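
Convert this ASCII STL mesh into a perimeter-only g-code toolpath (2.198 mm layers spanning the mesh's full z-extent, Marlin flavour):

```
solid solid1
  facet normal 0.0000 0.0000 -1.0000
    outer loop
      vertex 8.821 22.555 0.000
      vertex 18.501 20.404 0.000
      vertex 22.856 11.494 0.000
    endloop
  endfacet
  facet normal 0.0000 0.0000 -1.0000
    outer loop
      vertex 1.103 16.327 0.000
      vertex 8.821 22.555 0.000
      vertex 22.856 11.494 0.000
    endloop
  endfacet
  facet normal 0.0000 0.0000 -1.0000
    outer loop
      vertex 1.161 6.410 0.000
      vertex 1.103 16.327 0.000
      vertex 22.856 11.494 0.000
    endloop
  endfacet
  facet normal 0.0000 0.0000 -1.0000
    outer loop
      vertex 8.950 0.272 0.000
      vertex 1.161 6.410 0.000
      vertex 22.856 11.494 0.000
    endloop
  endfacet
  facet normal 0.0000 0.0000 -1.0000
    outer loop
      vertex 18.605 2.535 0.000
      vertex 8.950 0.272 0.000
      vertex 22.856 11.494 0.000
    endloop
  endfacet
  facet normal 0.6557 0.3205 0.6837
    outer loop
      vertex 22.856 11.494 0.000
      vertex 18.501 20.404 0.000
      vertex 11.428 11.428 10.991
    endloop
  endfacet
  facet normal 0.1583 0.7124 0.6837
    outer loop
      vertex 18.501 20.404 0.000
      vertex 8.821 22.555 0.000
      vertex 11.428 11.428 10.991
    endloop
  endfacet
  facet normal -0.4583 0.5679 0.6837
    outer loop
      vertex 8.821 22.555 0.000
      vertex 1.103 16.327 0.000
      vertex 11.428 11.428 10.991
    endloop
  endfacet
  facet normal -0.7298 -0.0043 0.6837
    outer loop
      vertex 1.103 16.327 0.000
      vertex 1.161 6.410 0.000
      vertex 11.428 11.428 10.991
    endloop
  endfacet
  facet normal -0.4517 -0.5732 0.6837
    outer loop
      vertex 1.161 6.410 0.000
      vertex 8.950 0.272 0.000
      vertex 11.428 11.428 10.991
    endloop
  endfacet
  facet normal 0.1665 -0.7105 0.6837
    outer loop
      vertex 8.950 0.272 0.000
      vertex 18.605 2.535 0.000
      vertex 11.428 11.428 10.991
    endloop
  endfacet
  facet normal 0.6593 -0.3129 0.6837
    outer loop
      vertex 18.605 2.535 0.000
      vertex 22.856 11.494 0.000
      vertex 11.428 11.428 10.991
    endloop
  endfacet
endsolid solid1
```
; perimeter-only toolpath
G21 ; units = mm
G90 ; absolute positioning
G28 ; home
; layer 1
G0 Z2.198
G0 X20.570 Y11.481
G1 X17.086 Y18.609
G1 X9.342 Y20.330
G1 X3.168 Y15.347
G1 X3.214 Y7.414
G1 X9.446 Y2.503
G1 X17.170 Y4.314
G1 X20.570 Y11.481
; layer 2
G0 Z4.396
G0 X18.285 Y11.468
G1 X15.672 Y16.814
G1 X9.864 Y18.104
G1 X5.233 Y14.367
G1 X5.268 Y8.417
G1 X9.941 Y4.734
G1 X15.734 Y6.092
G1 X18.285 Y11.468
; layer 3
G0 Z6.595
G0 X15.999 Y11.454
G1 X14.257 Y15.018
G1 X10.385 Y15.879
G1 X7.298 Y13.388
G1 X7.321 Y9.421
G1 X10.437 Y6.966
G1 X14.299 Y7.871
G1 X15.999 Y11.454
; layer 4
G0 Z8.793
G0 X13.714 Y11.441
G1 X12.843 Y13.223
G1 X10.907 Y13.653
G1 X9.363 Y12.408
G1 X9.375 Y10.424
G1 X10.932 Y9.197
G1 X12.863 Y9.649
G1 X13.714 Y11.441
M2 ; end

The solid is a regular 7-sided pyramid, base circumscribed radius ≈ 11.4 mm, apex at z ≈ 11 mm. Slicing at Δz = 2.198 mm — 5 equal slices spanning the solid's height, so layer i sits at z = i·h/5 — gives 4 non-empty perimeters. Each is a 7-segment closed polygon; G0 lifts to the layer z and rapids to the start vertex, then G1 traces the edges. The cross-section shrinks linearly with z (the slice at the apex is degenerate and omitted).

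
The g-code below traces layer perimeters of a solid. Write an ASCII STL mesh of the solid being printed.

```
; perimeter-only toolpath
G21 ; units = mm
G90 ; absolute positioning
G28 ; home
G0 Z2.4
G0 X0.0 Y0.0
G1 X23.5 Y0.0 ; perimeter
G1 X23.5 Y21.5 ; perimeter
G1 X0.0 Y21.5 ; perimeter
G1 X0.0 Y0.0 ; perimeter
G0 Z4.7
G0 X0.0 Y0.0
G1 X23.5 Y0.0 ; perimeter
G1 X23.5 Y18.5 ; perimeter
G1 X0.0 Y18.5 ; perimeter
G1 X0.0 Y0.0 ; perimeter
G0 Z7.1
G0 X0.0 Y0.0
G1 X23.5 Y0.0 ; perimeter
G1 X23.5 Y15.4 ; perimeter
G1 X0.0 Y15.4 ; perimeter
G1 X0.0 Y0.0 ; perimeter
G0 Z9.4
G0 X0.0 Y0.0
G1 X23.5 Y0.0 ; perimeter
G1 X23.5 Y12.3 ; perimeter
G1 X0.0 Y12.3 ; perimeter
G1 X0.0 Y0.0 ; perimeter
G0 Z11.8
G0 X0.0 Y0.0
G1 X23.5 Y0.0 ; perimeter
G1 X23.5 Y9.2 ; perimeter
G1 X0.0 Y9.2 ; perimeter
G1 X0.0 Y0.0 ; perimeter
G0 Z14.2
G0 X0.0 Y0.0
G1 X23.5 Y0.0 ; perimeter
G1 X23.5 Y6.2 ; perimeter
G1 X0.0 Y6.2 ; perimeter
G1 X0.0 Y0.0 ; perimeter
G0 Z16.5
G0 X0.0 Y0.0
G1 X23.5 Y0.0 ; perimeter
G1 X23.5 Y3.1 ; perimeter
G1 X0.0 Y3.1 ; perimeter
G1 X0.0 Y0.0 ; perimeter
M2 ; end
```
solid part
  facet normal 0.0000 0.0000 -1.0000
    outer loop
      vertex 23.5 24.6 0.0
      vertex 23.5 0.0 0.0
      vertex 0.0 0.0 0.0
    endloop
  endfacet
  facet normal 0.0000 0.0000 -1.0000
    outer loop
      vertex 0.0 24.6 0.0
      vertex 23.5 24.6 0.0
      vertex 0.0 0.0 0.0
    endloop
  endfacet
  facet normal 0.0000 -1.0000 0.0000
    outer loop
      vertex 0.0 0.0 0.0
      vertex 23.5 0.0 0.0
      vertex 23.5 0.0 18.9
    endloop
  endfacet
  facet normal 0.0000 -1.0000 0.0000
    outer loop
      vertex 0.0 0.0 0.0
      vertex 23.5 0.0 18.9
      vertex 0.0 0.0 18.9
    endloop
  endfacet
  facet normal 0.0000 0.6092 0.7930
    outer loop
      vertex 0.0 0.0 18.9
      vertex 23.5 0.0 18.9
      vertex 23.5 24.6 0.0
    endloop
  endfacet
  facet normal 0.0000 0.6092 0.7930
    outer loop
      vertex 0.0 0.0 18.9
      vertex 23.5 24.6 0.0
      vertex 0.0 24.6 0.0
    endloop
  endfacet
  facet normal -1.0000 0.0000 0.0000
    outer loop
      vertex 0.0 0.0 18.9
      vertex 0.0 24.6 0.0
      vertex 0.0 0.0 0.0
    endloop
  endfacet
  facet normal 1.0000 0.0000 0.0000
    outer loop
      vertex 23.5 0.0 0.0
      vertex 23.5 24.6 0.0
      vertex 23.5 0.0 18.9
    endloop
  endfacet
endsolid part

The G0 Z moves step by Δz≈2.4 mm. The G1 loops shrink linearly with z, so the solid tapers from its base footprint up to z≈18.9. Closing with a flat bottom cap and the tapered top and triangulating gives 8 facets — a wedge (ramp): 23.5 × 24.6 mm base, rising to 18.9 mm along the y=0 edge and sloping linearly to z=0 at y=24.6.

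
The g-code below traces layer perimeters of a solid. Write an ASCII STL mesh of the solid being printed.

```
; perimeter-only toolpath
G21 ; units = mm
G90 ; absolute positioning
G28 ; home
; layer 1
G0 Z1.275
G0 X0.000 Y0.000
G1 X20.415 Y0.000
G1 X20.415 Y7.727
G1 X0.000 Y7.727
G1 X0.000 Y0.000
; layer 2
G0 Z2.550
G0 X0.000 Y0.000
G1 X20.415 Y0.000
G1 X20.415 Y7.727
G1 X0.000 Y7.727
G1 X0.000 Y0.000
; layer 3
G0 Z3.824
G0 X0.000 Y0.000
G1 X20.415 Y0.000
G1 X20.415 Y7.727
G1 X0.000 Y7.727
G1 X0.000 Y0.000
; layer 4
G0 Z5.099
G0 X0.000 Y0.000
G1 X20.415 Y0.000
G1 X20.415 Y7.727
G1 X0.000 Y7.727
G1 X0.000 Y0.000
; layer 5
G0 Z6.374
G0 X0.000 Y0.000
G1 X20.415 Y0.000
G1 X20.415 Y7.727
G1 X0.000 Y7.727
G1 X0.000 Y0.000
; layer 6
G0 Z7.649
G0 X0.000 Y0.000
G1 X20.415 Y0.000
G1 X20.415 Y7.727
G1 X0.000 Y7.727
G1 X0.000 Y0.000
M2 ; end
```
solid part
  facet normal 0.0000 0.0000 -1.0000
    outer loop
      vertex 20.415 7.727 0.000
      vertex 20.415 0.000 0.000
      vertex 0.000 0.000 0.000
    endloop
  endfacet
  facet normal 0.0000 0.0000 -1.0000
    outer loop
      vertex 0.000 7.727 0.000
      vertex 20.415 7.727 0.000
      vertex 0.000 0.000 0.000
    endloop
  endfacet
  facet normal 0.0000 0.0000 1.0000
    outer loop
      vertex 0.000 0.000 7.649
      vertex 20.415 0.000 7.649
      vertex 20.415 7.727 7.649
    endloop
  endfacet
  facet normal 0.0000 0.0000 1.0000
    outer loop
      vertex 0.000 0.000 7.649
      vertex 20.415 7.727 7.649
      vertex 0.000 7.727 7.649
    endloop
  endfacet
  facet normal 0.0000 -1.0000 0.0000
    outer loop
      vertex 0.000 0.000 0.000
      vertex 20.415 0.000 0.000
      vertex 20.415 0.000 7.649
    endloop
  endfacet
  facet normal 0.0000 -1.0000 0.0000
    outer loop
      vertex 0.000 0.000 0.000
      vertex 20.415 0.000 7.649
      vertex 0.000 0.000 7.649
    endloop
  endfacet
  facet normal 0.0000 1.0000 0.0000
    outer loop
      vertex 20.415 7.727 7.649
      vertex 20.415 7.727 0.000
      vertex 0.000 7.727 0.000
    endloop
  endfacet
  facet normal 0.0000 1.0000 0.0000
    outer loop
      vertex 0.000 7.727 7.649
      vertex 20.415 7.727 7.649
      vertex 0.000 7.727 0.000
    endloop
  endfacet
  facet normal -1.0000 0.0000 0.0000
    outer loop
      vertex 0.000 7.727 7.649
      vertex 0.000 7.727 0.000
      vertex 0.000 0.000 0.000
    endloop
  endfacet
  facet normal -1.0000 0.0000 0.0000
    outer loop
      vertex 0.000 0.000 7.649
      vertex 0.000 7.727 7.649
      vertex 0.000 0.000 0.000
    endloop
  endfacet
  facet normal 1.0000 0.0000 0.0000
    outer loop
      vertex 20.415 0.000 0.000
      vertex 20.415 7.727 0.000
      vertex 20.415 7.727 7.649
    endloop
  endfacet
  facet normal 1.0000 0.0000 0.0000
    outer loop
      vertex 20.415 0.000 0.000
      vertex 20.415 7.727 7.649
      vertex 20.415 0.000 7.649
    endloop
  endfacet
endsolid part

The G0 Z moves step by Δz≈1.275 mm. Every layer's G1 loop is the same polygon, so the solid is a straight extrusion of it from z=0 to z≈7.65. Closing with flat bottom and top caps and triangulating gives 12 facets — a rectangular box, roughly 20.4 × 7.73 mm footprint and 7.65 mm tall.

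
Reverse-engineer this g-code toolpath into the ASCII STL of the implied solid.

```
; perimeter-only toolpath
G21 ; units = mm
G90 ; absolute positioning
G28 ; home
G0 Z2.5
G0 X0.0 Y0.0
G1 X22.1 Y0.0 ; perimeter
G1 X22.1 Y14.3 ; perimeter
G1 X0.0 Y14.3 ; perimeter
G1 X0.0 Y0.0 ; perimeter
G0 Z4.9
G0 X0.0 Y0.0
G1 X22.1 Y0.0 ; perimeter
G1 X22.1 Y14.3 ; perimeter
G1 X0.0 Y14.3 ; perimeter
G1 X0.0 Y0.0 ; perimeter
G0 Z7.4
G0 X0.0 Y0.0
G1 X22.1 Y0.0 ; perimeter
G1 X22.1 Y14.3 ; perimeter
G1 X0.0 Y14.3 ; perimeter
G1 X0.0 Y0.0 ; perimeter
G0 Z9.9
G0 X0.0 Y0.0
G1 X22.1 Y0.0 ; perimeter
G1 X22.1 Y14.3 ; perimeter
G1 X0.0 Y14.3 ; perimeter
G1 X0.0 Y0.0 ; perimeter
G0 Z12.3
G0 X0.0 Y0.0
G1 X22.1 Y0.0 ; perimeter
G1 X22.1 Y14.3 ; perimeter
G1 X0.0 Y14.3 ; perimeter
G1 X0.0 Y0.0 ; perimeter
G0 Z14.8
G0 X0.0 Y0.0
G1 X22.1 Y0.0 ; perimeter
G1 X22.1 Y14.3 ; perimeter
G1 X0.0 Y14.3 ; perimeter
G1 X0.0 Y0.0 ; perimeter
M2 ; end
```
solid part
  facet normal 0.0000 0.0000 -1.0000
    outer loop
      vertex 22.1 14.3 0.0
      vertex 22.1 0.0 0.0
      vertex 0.0 0.0 0.0
    endloop
  endfacet
  facet normal 0.0000 0.0000 -1.0000
    outer loop
      vertex 0.0 14.3 0.0
      vertex 22.1 14.3 0.0
      vertex 0.0 0.0 0.0
    endloop
  endfacet
  facet normal 0.0000 0.0000 1.0000
    outer loop
      vertex 0.0 0.0 14.8
      vertex 22.1 0.0 14.8
      vertex 22.1 14.3 14.8
    endloop
  endfacet
  facet normal 0.0000 0.0000 1.0000
    outer loop
      vertex 0.0 0.0 14.8
      vertex 22.1 14.3 14.8
      vertex 0.0 14.3 14.8
    endloop
  endfacet
  facet normal 0.0000 -1.0000 0.0000
    outer loop
      vertex 0.0 0.0 0.0
      vertex 22.1 0.0 0.0
      vertex 22.1 0.0 14.8
    endloop
  endfacet
  facet normal 0.0000 -1.0000 0.0000
    outer loop
      vertex 0.0 0.0 0.0
      vertex 22.1 0.0 14.8
      vertex 0.0 0.0 14.8
    endloop
  endfacet
  facet normal 0.0000 1.0000 0.0000
    outer loop
      vertex 22.1 14.3 14.8
      vertex 22.1 14.3 0.0
      vertex 0.0 14.3 0.0
    endloop
  endfacet
  facet normal 0.0000 1.0000 0.0000
    outer loop
      vertex 0.0 14.3 14.8
      vertex 22.1 14.3 14.8
      vertex 0.0 14.3 0.0
    endloop
  endfacet
  facet normal -1.0000 0.0000 0.0000
    outer loop
      vertex 0.0 14.3 14.8
      vertex 0.0 14.3 0.0
      vertex 0.0 0.0 0.0
    endloop
  endfacet
  facet normal -1.0000 0.0000 0.0000
    outer loop
      vertex 0.0 0.0 14.8
      vertex 0.0 14.3 14.8
      vertex 0.0 0.0 0.0
    endloop
  endfacet
  facet normal 1.0000 0.0000 0.0000
    outer loop
      vertex 22.1 0.0 0.0
      vertex 22.1 14.3 0.0
      vertex 22.1 14.3 14.8
    endloop
  endfacet
  facet normal 1.0000 0.0000 0.0000
    outer loop
      vertex 22.1 0.0 0.0
      vertex 22.1 14.3 14.8
      vertex 22.1 0.0 14.8
    endloop
  endfacet
endsolid part

The G0 Z moves step by Δz≈2.5 mm. Every layer's G1 loop is the same polygon, so the solid is a straight extrusion of it from z=0 to z≈14.8. Closing with flat bottom and top caps and triangulating gives 12 facets — a rectangular box, roughly 22.1 × 14.3 mm footprint and 14.8 mm tall.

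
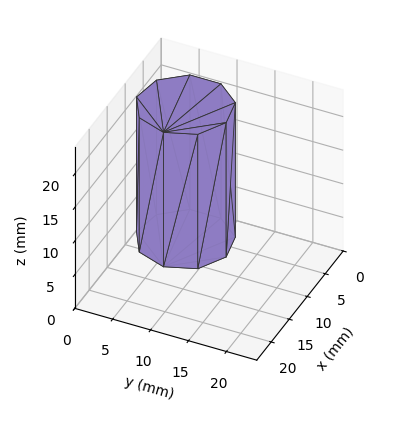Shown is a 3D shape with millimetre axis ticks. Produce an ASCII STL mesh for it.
Reading the render: the shape is a regular 9-sided prism (a cylinder approximated with 9 flat sides), circumscribed radius ≈ 6 mm, height ≈ 20 mm (dimensions read to the nearest mm from the axis ticks). For the STL, each face is triangulated and given an outward normal.

solid part
  facet normal 0.0000 0.0000 -1.0000
    outer loop
      vertex 7.04 11.91 0.00
      vertex 10.60 9.86 0.00
      vertex 12.00 6.00 0.00
    endloop
  endfacet
  facet normal 0.0000 0.0000 -1.0000
    outer loop
      vertex 3.00 11.20 0.00
      vertex 7.04 11.91 0.00
      vertex 12.00 6.00 0.00
    endloop
  endfacet
  facet normal 0.0000 0.0000 -1.0000
    outer loop
      vertex 0.36 8.05 0.00
      vertex 3.00 11.20 0.00
      vertex 12.00 6.00 0.00
    endloop
  endfacet
  facet normal 0.0000 0.0000 -1.0000
    outer loop
      vertex 0.36 3.95 0.00
      vertex 0.36 8.05 0.00
      vertex 12.00 6.00 0.00
    endloop
  endfacet
  facet normal 0.0000 0.0000 -1.0000
    outer loop
      vertex 3.00 0.80 0.00
      vertex 0.36 3.95 0.00
      vertex 12.00 6.00 0.00
    endloop
  endfacet
  facet normal 0.0000 0.0000 -1.0000
    outer loop
      vertex 7.04 0.09 0.00
      vertex 3.00 0.80 0.00
      vertex 12.00 6.00 0.00
    endloop
  endfacet
  facet normal 0.0000 0.0000 -1.0000
    outer loop
      vertex 10.60 2.14 0.00
      vertex 7.04 0.09 0.00
      vertex 12.00 6.00 0.00
    endloop
  endfacet
  facet normal 0.0000 0.0000 1.0000
    outer loop
      vertex 12.00 6.00 20.00
      vertex 10.60 9.86 20.00
      vertex 7.04 11.91 20.00
    endloop
  endfacet
  facet normal 0.0000 0.0000 1.0000
    outer loop
      vertex 12.00 6.00 20.00
      vertex 7.04 11.91 20.00
      vertex 3.00 11.20 20.00
    endloop
  endfacet
  facet normal 0.0000 0.0000 1.0000
    outer loop
      vertex 12.00 6.00 20.00
      vertex 3.00 11.20 20.00
      vertex 0.36 8.05 20.00
    endloop
  endfacet
  facet normal 0.0000 0.0000 1.0000
    outer loop
      vertex 12.00 6.00 20.00
      vertex 0.36 8.05 20.00
      vertex 0.36 3.95 20.00
    endloop
  endfacet
  facet normal 0.0000 0.0000 1.0000
    outer loop
      vertex 12.00 6.00 20.00
      vertex 0.36 3.95 20.00
      vertex 3.00 0.80 20.00
    endloop
  endfacet
  facet normal 0.0000 0.0000 1.0000
    outer loop
      vertex 12.00 6.00 20.00
      vertex 3.00 0.80 20.00
      vertex 7.04 0.09 20.00
    endloop
  endfacet
  facet normal 0.0000 0.0000 1.0000
    outer loop
      vertex 12.00 6.00 20.00
      vertex 7.04 0.09 20.00
      vertex 10.60 2.14 20.00
    endloop
  endfacet
  facet normal 0.9401 0.3410 0.0000
    outer loop
      vertex 12.00 6.00 0.00
      vertex 10.60 9.86 0.00
      vertex 10.60 9.86 20.00
    endloop
  endfacet
  facet normal 0.9401 0.3410 0.0000
    outer loop
      vertex 12.00 6.00 0.00
      vertex 10.60 9.86 20.00
      vertex 12.00 6.00 20.00
    endloop
  endfacet
  facet normal 0.4990 0.8666 0.0000
    outer loop
      vertex 10.60 9.86 0.00
      vertex 7.04 11.91 0.00
      vertex 7.04 11.91 20.00
    endloop
  endfacet
  facet normal 0.4990 0.8666 0.0000
    outer loop
      vertex 10.60 9.86 0.00
      vertex 7.04 11.91 20.00
      vertex 10.60 9.86 20.00
    endloop
  endfacet
  facet normal -0.1731 0.9849 0.0000
    outer loop
      vertex 7.04 11.91 0.00
      vertex 3.00 11.20 0.00
      vertex 3.00 11.20 20.00
    endloop
  endfacet
  facet normal -0.1731 0.9849 0.0000
    outer loop
      vertex 7.04 11.91 0.00
      vertex 3.00 11.20 20.00
      vertex 7.04 11.91 20.00
    endloop
  endfacet
  facet normal -0.7664 0.6423 0.0000
    outer loop
      vertex 3.00 11.20 0.00
      vertex 0.36 8.05 0.00
      vertex 0.36 8.05 20.00
    endloop
  endfacet
  facet normal -0.7664 0.6423 0.0000
    outer loop
      vertex 3.00 11.20 0.00
      vertex 0.36 8.05 20.00
      vertex 3.00 11.20 20.00
    endloop
  endfacet
  facet normal -1.0000 0.0000 0.0000
    outer loop
      vertex 0.36 8.05 0.00
      vertex 0.36 3.95 0.00
      vertex 0.36 3.95 20.00
    endloop
  endfacet
  facet normal -1.0000 0.0000 0.0000
    outer loop
      vertex 0.36 8.05 0.00
      vertex 0.36 3.95 20.00
      vertex 0.36 8.05 20.00
    endloop
  endfacet
  facet normal -0.7664 -0.6423 0.0000
    outer loop
      vertex 0.36 3.95 0.00
      vertex 3.00 0.80 0.00
      vertex 3.00 0.80 20.00
    endloop
  endfacet
  facet normal -0.7664 -0.6423 0.0000
    outer loop
      vertex 0.36 3.95 0.00
      vertex 3.00 0.80 20.00
      vertex 0.36 3.95 20.00
    endloop
  endfacet
  facet normal -0.1731 -0.9849 0.0000
    outer loop
      vertex 3.00 0.80 0.00
      vertex 7.04 0.09 0.00
      vertex 7.04 0.09 20.00
    endloop
  endfacet
  facet normal -0.1731 -0.9849 0.0000
    outer loop
      vertex 3.00 0.80 0.00
      vertex 7.04 0.09 20.00
      vertex 3.00 0.80 20.00
    endloop
  endfacet
  facet normal 0.4990 -0.8666 0.0000
    outer loop
      vertex 7.04 0.09 0.00
      vertex 10.60 2.14 0.00
      vertex 10.60 2.14 20.00
    endloop
  endfacet
  facet normal 0.4990 -0.8666 0.0000
    outer loop
      vertex 7.04 0.09 0.00
      vertex 10.60 2.14 20.00
      vertex 7.04 0.09 20.00
    endloop
  endfacet
  facet normal 0.9401 -0.3410 0.0000
    outer loop
      vertex 10.60 2.14 0.00
      vertex 12.00 6.00 0.00
      vertex 12.00 6.00 20.00
    endloop
  endfacet
  facet normal 0.9401 -0.3410 0.0000
    outer loop
      vertex 10.60 2.14 0.00
      vertex 12.00 6.00 20.00
      vertex 10.60 2.14 20.00
    endloop
  endfacet
endsolid part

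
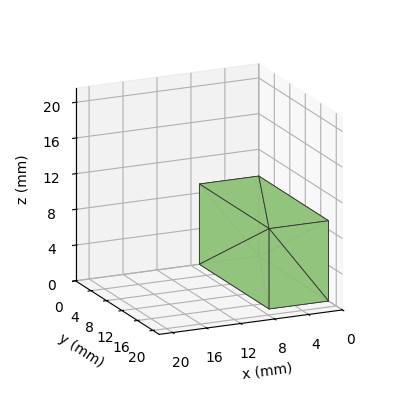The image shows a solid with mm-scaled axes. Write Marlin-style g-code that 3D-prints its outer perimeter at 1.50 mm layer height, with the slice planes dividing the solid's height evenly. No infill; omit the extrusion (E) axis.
Reading the render: the shape is a rectangular box, roughly 7 × 18 mm footprint and 9 mm tall (dimensions read to the nearest mm from the axis ticks). For the g-code, the solid's height is divided into equal slices at the stated Δz and each level perimeter traced with G1 moves after a G0 lift.

; perimeter-only toolpath
G21 ; units = mm
G90 ; absolute positioning
G28 ; home
; layer 1
G0 Z1.50
G0 X0.00 Y0.00
G1 X7.00 Y0.00
G1 X7.00 Y18.00
G1 X0.00 Y18.00
G1 X0.00 Y0.00
; layer 2
G0 Z3.00
G0 X0.00 Y0.00
G1 X7.00 Y0.00
G1 X7.00 Y18.00
G1 X0.00 Y18.00
G1 X0.00 Y0.00
; layer 3
G0 Z4.50
G0 X0.00 Y0.00
G1 X7.00 Y0.00
G1 X7.00 Y18.00
G1 X0.00 Y18.00
G1 X0.00 Y0.00
; layer 4
G0 Z6.00
G0 X0.00 Y0.00
G1 X7.00 Y0.00
G1 X7.00 Y18.00
G1 X0.00 Y18.00
G1 X0.00 Y0.00
; layer 5
G0 Z7.50
G0 X0.00 Y0.00
G1 X7.00 Y0.00
G1 X7.00 Y18.00
G1 X0.00 Y18.00
G1 X0.00 Y0.00
; layer 6
G0 Z9.00
G0 X0.00 Y0.00
G1 X7.00 Y0.00
G1 X7.00 Y18.00
G1 X0.00 Y18.00
G1 X0.00 Y0.00
M2 ; end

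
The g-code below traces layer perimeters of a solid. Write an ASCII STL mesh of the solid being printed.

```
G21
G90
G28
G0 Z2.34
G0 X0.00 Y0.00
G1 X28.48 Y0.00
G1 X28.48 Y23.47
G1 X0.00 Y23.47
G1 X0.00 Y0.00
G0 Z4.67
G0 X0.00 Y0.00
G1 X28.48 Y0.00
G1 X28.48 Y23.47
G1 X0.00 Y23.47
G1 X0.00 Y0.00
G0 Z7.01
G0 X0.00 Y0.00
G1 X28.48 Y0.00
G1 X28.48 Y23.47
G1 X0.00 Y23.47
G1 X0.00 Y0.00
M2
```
solid part
  facet normal 0.0000 0.0000 -1.0000
    outer loop
      vertex 28.48 23.47 0.00
      vertex 28.48 0.00 0.00
      vertex 0.00 0.00 0.00
    endloop
  endfacet
  facet normal 0.0000 0.0000 -1.0000
    outer loop
      vertex 0.00 23.47 0.00
      vertex 28.48 23.47 0.00
      vertex 0.00 0.00 0.00
    endloop
  endfacet
  facet normal 0.0000 0.0000 1.0000
    outer loop
      vertex 0.00 0.00 7.01
      vertex 28.48 0.00 7.01
      vertex 28.48 23.47 7.01
    endloop
  endfacet
  facet normal 0.0000 0.0000 1.0000
    outer loop
      vertex 0.00 0.00 7.01
      vertex 28.48 23.47 7.01
      vertex 0.00 23.47 7.01
    endloop
  endfacet
  facet normal 0.0000 -1.0000 0.0000
    outer loop
      vertex 0.00 0.00 0.00
      vertex 28.48 0.00 0.00
      vertex 28.48 0.00 7.01
    endloop
  endfacet
  facet normal 0.0000 -1.0000 0.0000
    outer loop
      vertex 0.00 0.00 0.00
      vertex 28.48 0.00 7.01
      vertex 0.00 0.00 7.01
    endloop
  endfacet
  facet normal 0.0000 1.0000 0.0000
    outer loop
      vertex 28.48 23.47 7.01
      vertex 28.48 23.47 0.00
      vertex 0.00 23.47 0.00
    endloop
  endfacet
  facet normal 0.0000 1.0000 0.0000
    outer loop
      vertex 0.00 23.47 7.01
      vertex 28.48 23.47 7.01
      vertex 0.00 23.47 0.00
    endloop
  endfacet
  facet normal -1.0000 0.0000 0.0000
    outer loop
      vertex 0.00 23.47 7.01
      vertex 0.00 23.47 0.00
      vertex 0.00 0.00 0.00
    endloop
  endfacet
  facet normal -1.0000 0.0000 0.0000
    outer loop
      vertex 0.00 0.00 7.01
      vertex 0.00 23.47 7.01
      vertex 0.00 0.00 0.00
    endloop
  endfacet
  facet normal 1.0000 0.0000 0.0000
    outer loop
      vertex 28.48 0.00 0.00
      vertex 28.48 23.47 0.00
      vertex 28.48 23.47 7.01
    endloop
  endfacet
  facet normal 1.0000 0.0000 0.0000
    outer loop
      vertex 28.48 0.00 0.00
      vertex 28.48 23.47 7.01
      vertex 28.48 0.00 7.01
    endloop
  endfacet
endsolid part

The G0 Z moves step by Δz≈2.34 mm. Every layer's G1 loop is the same polygon, so the solid is a straight extrusion of it from z=0 to z≈7.01. Closing with flat bottom and top caps and triangulating gives 12 facets — a rectangular box, roughly 28.5 × 23.5 mm footprint and 7.01 mm tall.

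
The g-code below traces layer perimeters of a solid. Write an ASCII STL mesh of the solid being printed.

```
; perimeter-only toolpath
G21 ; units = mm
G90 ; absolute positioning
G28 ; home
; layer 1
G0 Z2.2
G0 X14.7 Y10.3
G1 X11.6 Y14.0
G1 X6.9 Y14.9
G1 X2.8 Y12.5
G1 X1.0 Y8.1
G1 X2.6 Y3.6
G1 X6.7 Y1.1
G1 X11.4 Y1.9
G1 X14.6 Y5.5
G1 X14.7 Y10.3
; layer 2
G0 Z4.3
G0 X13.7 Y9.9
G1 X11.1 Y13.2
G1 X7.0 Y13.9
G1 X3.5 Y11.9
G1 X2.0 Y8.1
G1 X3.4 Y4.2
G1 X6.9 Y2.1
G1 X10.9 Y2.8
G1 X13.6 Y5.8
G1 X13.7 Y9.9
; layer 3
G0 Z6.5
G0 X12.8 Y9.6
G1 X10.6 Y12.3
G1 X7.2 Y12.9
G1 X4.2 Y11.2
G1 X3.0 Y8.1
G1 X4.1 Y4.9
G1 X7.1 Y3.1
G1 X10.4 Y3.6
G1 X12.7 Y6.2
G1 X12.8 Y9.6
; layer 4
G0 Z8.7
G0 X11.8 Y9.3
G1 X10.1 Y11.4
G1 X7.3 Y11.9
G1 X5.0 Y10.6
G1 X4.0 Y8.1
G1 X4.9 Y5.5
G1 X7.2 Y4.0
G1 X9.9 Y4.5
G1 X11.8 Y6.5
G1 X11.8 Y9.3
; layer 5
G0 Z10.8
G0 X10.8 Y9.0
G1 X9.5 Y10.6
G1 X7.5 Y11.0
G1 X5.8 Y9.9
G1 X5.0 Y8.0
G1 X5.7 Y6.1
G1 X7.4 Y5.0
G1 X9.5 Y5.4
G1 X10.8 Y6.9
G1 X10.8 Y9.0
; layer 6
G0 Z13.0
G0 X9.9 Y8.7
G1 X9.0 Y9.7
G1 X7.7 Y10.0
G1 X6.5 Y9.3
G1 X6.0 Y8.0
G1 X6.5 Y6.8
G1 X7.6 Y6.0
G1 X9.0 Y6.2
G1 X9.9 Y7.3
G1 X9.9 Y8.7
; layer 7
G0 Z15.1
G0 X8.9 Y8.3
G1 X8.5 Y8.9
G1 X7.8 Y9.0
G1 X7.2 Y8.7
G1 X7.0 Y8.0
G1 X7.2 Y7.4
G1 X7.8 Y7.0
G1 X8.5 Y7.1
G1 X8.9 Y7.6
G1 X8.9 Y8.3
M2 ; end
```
solid part
  facet normal 0.0000 0.0000 -1.0000
    outer loop
      vertex 6.7 15.9 0.0
      vertex 12.1 14.9 0.0
      vertex 15.6 10.6 0.0
    endloop
  endfacet
  facet normal 0.0000 0.0000 -1.0000
    outer loop
      vertex 2.0 13.2 0.0
      vertex 6.7 15.9 0.0
      vertex 15.6 10.6 0.0
    endloop
  endfacet
  facet normal 0.0000 0.0000 -1.0000
    outer loop
      vertex 0.0 8.1 0.0
      vertex 2.0 13.2 0.0
      vertex 15.6 10.6 0.0
    endloop
  endfacet
  facet normal 0.0000 0.0000 -1.0000
    outer loop
      vertex 1.8 3.0 0.0
      vertex 0.0 8.1 0.0
      vertex 15.6 10.6 0.0
    endloop
  endfacet
  facet normal 0.0000 0.0000 -1.0000
    outer loop
      vertex 6.5 0.1 0.0
      vertex 1.8 3.0 0.0
      vertex 15.6 10.6 0.0
    endloop
  endfacet
  facet normal 0.0000 0.0000 -1.0000
    outer loop
      vertex 11.9 1.0 0.0
      vertex 6.5 0.1 0.0
      vertex 15.6 10.6 0.0
    endloop
  endfacet
  facet normal 0.0000 0.0000 -1.0000
    outer loop
      vertex 15.5 5.1 0.0
      vertex 11.9 1.0 0.0
      vertex 15.6 10.6 0.0
    endloop
  endfacet
  facet normal 0.7110 0.5788 0.3993
    outer loop
      vertex 15.6 10.6 0.0
      vertex 12.1 14.9 0.0
      vertex 8.0 8.0 17.3
    endloop
  endfacet
  facet normal 0.1670 0.9016 0.3991
    outer loop
      vertex 12.1 14.9 0.0
      vertex 6.7 15.9 0.0
      vertex 8.0 8.0 17.3
    endloop
  endfacet
  facet normal -0.4570 0.7956 0.3977
    outer loop
      vertex 6.7 15.9 0.0
      vertex 2.0 13.2 0.0
      vertex 8.0 8.0 17.3
    endloop
  endfacet
  facet normal -0.8544 0.3351 0.3971
    outer loop
      vertex 2.0 13.2 0.0
      vertex 0.0 8.1 0.0
      vertex 8.0 8.0 17.3
    endloop
  endfacet
  facet normal -0.8650 -0.3053 0.3982
    outer loop
      vertex 0.0 8.1 0.0
      vertex 1.8 3.0 0.0
      vertex 8.0 8.0 17.3
    endloop
  endfacet
  facet normal -0.4817 -0.7806 0.3982
    outer loop
      vertex 1.8 3.0 0.0
      vertex 6.5 0.1 0.0
      vertex 8.0 8.0 17.3
    endloop
  endfacet
  facet normal 0.1507 -0.9041 0.3998
    outer loop
      vertex 6.5 0.1 0.0
      vertex 11.9 1.0 0.0
      vertex 8.0 8.0 17.3
    endloop
  endfacet
  facet normal 0.6887 -0.6047 0.4000
    outer loop
      vertex 11.9 1.0 0.0
      vertex 15.5 5.1 0.0
      vertex 8.0 8.0 17.3
    endloop
  endfacet
  facet normal 0.9163 -0.0167 0.4001
    outer loop
      vertex 15.5 5.1 0.0
      vertex 15.6 10.6 0.0
      vertex 8.0 8.0 17.3
    endloop
  endfacet
endsolid part

The G0 Z moves step by Δz≈2.2 mm. The G1 loops shrink linearly with z, so the solid tapers from its base footprint up to z≈17.3. Closing with a flat bottom cap and the tapered top and triangulating gives 16 facets — a regular 9-sided pyramid, base circumscribed radius ≈ 8 mm, apex at z ≈ 17.3 mm.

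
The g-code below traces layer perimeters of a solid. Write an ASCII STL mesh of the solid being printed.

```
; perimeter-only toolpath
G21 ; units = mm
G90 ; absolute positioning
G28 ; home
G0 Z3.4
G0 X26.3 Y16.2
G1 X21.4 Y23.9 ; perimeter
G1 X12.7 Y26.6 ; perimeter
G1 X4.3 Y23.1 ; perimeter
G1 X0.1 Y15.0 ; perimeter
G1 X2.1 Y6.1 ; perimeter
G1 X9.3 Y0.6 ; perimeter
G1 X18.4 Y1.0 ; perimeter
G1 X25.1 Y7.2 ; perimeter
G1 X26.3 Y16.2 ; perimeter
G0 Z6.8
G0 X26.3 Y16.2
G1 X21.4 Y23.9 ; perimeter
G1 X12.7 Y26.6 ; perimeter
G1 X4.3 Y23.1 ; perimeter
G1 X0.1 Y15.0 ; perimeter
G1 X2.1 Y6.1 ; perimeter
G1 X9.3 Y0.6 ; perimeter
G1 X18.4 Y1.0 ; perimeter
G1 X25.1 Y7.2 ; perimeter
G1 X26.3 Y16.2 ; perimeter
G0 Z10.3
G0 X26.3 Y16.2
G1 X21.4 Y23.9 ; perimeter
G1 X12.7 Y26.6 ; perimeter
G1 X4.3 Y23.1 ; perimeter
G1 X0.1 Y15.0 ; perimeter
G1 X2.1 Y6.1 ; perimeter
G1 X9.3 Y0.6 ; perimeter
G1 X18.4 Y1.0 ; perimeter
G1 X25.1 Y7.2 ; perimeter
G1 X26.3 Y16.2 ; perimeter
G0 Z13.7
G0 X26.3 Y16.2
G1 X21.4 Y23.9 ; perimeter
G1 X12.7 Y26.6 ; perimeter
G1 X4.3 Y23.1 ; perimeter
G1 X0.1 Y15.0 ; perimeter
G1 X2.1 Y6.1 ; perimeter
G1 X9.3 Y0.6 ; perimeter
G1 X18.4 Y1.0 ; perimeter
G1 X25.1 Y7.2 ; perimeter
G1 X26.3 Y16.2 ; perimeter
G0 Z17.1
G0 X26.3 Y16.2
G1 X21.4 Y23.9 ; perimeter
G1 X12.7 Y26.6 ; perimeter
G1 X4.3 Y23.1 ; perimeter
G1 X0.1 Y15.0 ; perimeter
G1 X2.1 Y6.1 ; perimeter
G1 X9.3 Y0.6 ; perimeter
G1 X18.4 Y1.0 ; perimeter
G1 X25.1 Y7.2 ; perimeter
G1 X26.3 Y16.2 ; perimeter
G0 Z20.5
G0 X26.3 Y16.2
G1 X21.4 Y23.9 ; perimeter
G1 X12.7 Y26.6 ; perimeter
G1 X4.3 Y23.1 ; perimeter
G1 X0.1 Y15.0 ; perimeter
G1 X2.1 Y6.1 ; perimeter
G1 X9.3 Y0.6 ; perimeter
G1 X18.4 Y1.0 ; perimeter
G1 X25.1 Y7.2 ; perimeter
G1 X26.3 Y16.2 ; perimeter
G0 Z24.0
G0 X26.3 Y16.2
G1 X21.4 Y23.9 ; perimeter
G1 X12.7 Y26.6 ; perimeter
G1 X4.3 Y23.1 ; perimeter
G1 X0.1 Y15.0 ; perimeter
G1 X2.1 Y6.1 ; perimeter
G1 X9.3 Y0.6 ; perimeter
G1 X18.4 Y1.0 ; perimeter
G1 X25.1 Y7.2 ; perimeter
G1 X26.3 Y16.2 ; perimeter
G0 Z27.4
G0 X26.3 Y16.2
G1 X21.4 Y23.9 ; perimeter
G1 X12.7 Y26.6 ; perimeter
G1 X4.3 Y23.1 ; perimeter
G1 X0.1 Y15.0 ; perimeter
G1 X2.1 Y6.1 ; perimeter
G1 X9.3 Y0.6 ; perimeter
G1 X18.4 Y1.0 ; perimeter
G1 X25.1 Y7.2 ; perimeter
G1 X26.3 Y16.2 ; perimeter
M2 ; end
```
solid part
  facet normal 0.0000 0.0000 -1.0000
    outer loop
      vertex 12.7 26.6 0.0
      vertex 21.4 23.9 0.0
      vertex 26.3 16.2 0.0
    endloop
  endfacet
  facet normal 0.0000 0.0000 -1.0000
    outer loop
      vertex 4.3 23.1 0.0
      vertex 12.7 26.6 0.0
      vertex 26.3 16.2 0.0
    endloop
  endfacet
  facet normal 0.0000 0.0000 -1.0000
    outer loop
      vertex 0.1 15.0 0.0
      vertex 4.3 23.1 0.0
      vertex 26.3 16.2 0.0
    endloop
  endfacet
  facet normal 0.0000 0.0000 -1.0000
    outer loop
      vertex 2.1 6.1 0.0
      vertex 0.1 15.0 0.0
      vertex 26.3 16.2 0.0
    endloop
  endfacet
  facet normal 0.0000 0.0000 -1.0000
    outer loop
      vertex 9.3 0.6 0.0
      vertex 2.1 6.1 0.0
      vertex 26.3 16.2 0.0
    endloop
  endfacet
  facet normal 0.0000 0.0000 -1.0000
    outer loop
      vertex 18.4 1.0 0.0
      vertex 9.3 0.6 0.0
      vertex 26.3 16.2 0.0
    endloop
  endfacet
  facet normal 0.0000 0.0000 -1.0000
    outer loop
      vertex 25.1 7.2 0.0
      vertex 18.4 1.0 0.0
      vertex 26.3 16.2 0.0
    endloop
  endfacet
  facet normal 0.0000 0.0000 1.0000
    outer loop
      vertex 26.3 16.2 27.4
      vertex 21.4 23.9 27.4
      vertex 12.7 26.6 27.4
    endloop
  endfacet
  facet normal 0.0000 0.0000 1.0000
    outer loop
      vertex 26.3 16.2 27.4
      vertex 12.7 26.6 27.4
      vertex 4.3 23.1 27.4
    endloop
  endfacet
  facet normal 0.0000 0.0000 1.0000
    outer loop
      vertex 26.3 16.2 27.4
      vertex 4.3 23.1 27.4
      vertex 0.1 15.0 27.4
    endloop
  endfacet
  facet normal 0.0000 0.0000 1.0000
    outer loop
      vertex 26.3 16.2 27.4
      vertex 0.1 15.0 27.4
      vertex 2.1 6.1 27.4
    endloop
  endfacet
  facet normal 0.0000 0.0000 1.0000
    outer loop
      vertex 26.3 16.2 27.4
      vertex 2.1 6.1 27.4
      vertex 9.3 0.6 27.4
    endloop
  endfacet
  facet normal 0.0000 0.0000 1.0000
    outer loop
      vertex 26.3 16.2 27.4
      vertex 9.3 0.6 27.4
      vertex 18.4 1.0 27.4
    endloop
  endfacet
  facet normal 0.0000 0.0000 1.0000
    outer loop
      vertex 26.3 16.2 27.4
      vertex 18.4 1.0 27.4
      vertex 25.1 7.2 27.4
    endloop
  endfacet
  facet normal 0.8437 0.5369 0.0000
    outer loop
      vertex 26.3 16.2 0.0
      vertex 21.4 23.9 0.0
      vertex 21.4 23.9 27.4
    endloop
  endfacet
  facet normal 0.8437 0.5369 0.0000
    outer loop
      vertex 26.3 16.2 0.0
      vertex 21.4 23.9 27.4
      vertex 26.3 16.2 27.4
    endloop
  endfacet
  facet normal 0.2964 0.9551 0.0000
    outer loop
      vertex 21.4 23.9 0.0
      vertex 12.7 26.6 0.0
      vertex 12.7 26.6 27.4
    endloop
  endfacet
  facet normal 0.2964 0.9551 0.0000
    outer loop
      vertex 21.4 23.9 0.0
      vertex 12.7 26.6 27.4
      vertex 21.4 23.9 27.4
    endloop
  endfacet
  facet normal -0.3846 0.9231 0.0000
    outer loop
      vertex 12.7 26.6 0.0
      vertex 4.3 23.1 0.0
      vertex 4.3 23.1 27.4
    endloop
  endfacet
  facet normal -0.3846 0.9231 0.0000
    outer loop
      vertex 12.7 26.6 0.0
      vertex 4.3 23.1 27.4
      vertex 12.7 26.6 27.4
    endloop
  endfacet
  facet normal -0.8878 0.4603 0.0000
    outer loop
      vertex 4.3 23.1 0.0
      vertex 0.1 15.0 0.0
      vertex 0.1 15.0 27.4
    endloop
  endfacet
  facet normal -0.8878 0.4603 0.0000
    outer loop
      vertex 4.3 23.1 0.0
      vertex 0.1 15.0 27.4
      vertex 4.3 23.1 27.4
    endloop
  endfacet
  facet normal -0.9757 -0.2193 0.0000
    outer loop
      vertex 0.1 15.0 0.0
      vertex 2.1 6.1 0.0
      vertex 2.1 6.1 27.4
    endloop
  endfacet
  facet normal -0.9757 -0.2193 0.0000
    outer loop
      vertex 0.1 15.0 0.0
      vertex 2.1 6.1 27.4
      vertex 0.1 15.0 27.4
    endloop
  endfacet
  facet normal -0.6070 -0.7947 0.0000
    outer loop
      vertex 2.1 6.1 0.0
      vertex 9.3 0.6 0.0
      vertex 9.3 0.6 27.4
    endloop
  endfacet
  facet normal -0.6070 -0.7947 0.0000
    outer loop
      vertex 2.1 6.1 0.0
      vertex 9.3 0.6 27.4
      vertex 2.1 6.1 27.4
    endloop
  endfacet
  facet normal 0.0439 -0.9990 0.0000
    outer loop
      vertex 9.3 0.6 0.0
      vertex 18.4 1.0 0.0
      vertex 18.4 1.0 27.4
    endloop
  endfacet
  facet normal 0.0439 -0.9990 0.0000
    outer loop
      vertex 9.3 0.6 0.0
      vertex 18.4 1.0 27.4
      vertex 9.3 0.6 27.4
    endloop
  endfacet
  facet normal 0.6792 -0.7340 0.0000
    outer loop
      vertex 18.4 1.0 0.0
      vertex 25.1 7.2 0.0
      vertex 25.1 7.2 27.4
    endloop
  endfacet
  facet normal 0.6792 -0.7340 0.0000
    outer loop
      vertex 18.4 1.0 0.0
      vertex 25.1 7.2 27.4
      vertex 18.4 1.0 27.4
    endloop
  endfacet
  facet normal 0.9912 -0.1322 0.0000
    outer loop
      vertex 25.1 7.2 0.0
      vertex 26.3 16.2 0.0
      vertex 26.3 16.2 27.4
    endloop
  endfacet
  facet normal 0.9912 -0.1322 0.0000
    outer loop
      vertex 25.1 7.2 0.0
      vertex 26.3 16.2 27.4
      vertex 25.1 7.2 27.4
    endloop
  endfacet
endsolid part

The G0 Z moves step by Δz≈3.4 mm. Every layer's G1 loop is the same polygon, so the solid is a straight extrusion of it from z=0 to z≈27.4. Closing with flat bottom and top caps and triangulating gives 32 facets — a regular 9-sided prism (a cylinder approximated with 9 flat sides), circumscribed radius ≈ 13.3 mm, height ≈ 27.4 mm.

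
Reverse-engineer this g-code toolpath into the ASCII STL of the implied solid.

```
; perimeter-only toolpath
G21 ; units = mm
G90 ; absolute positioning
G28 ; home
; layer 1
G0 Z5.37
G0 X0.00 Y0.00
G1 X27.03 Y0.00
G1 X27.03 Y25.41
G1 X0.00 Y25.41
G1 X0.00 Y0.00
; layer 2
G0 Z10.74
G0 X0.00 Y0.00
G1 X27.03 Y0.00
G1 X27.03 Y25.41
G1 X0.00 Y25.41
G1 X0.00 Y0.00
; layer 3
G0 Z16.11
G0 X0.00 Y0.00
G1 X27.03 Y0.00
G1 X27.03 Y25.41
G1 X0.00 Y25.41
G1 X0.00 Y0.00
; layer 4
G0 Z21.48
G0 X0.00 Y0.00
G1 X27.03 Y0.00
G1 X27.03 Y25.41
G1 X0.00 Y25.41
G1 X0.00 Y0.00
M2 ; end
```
solid part
  facet normal 0.0000 0.0000 -1.0000
    outer loop
      vertex 27.03 25.41 0.00
      vertex 27.03 0.00 0.00
      vertex 0.00 0.00 0.00
    endloop
  endfacet
  facet normal 0.0000 0.0000 -1.0000
    outer loop
      vertex 0.00 25.41 0.00
      vertex 27.03 25.41 0.00
      vertex 0.00 0.00 0.00
    endloop
  endfacet
  facet normal 0.0000 0.0000 1.0000
    outer loop
      vertex 0.00 0.00 21.48
      vertex 27.03 0.00 21.48
      vertex 27.03 25.41 21.48
    endloop
  endfacet
  facet normal 0.0000 0.0000 1.0000
    outer loop
      vertex 0.00 0.00 21.48
      vertex 27.03 25.41 21.48
      vertex 0.00 25.41 21.48
    endloop
  endfacet
  facet normal 0.0000 -1.0000 0.0000
    outer loop
      vertex 0.00 0.00 0.00
      vertex 27.03 0.00 0.00
      vertex 27.03 0.00 21.48
    endloop
  endfacet
  facet normal 0.0000 -1.0000 0.0000
    outer loop
      vertex 0.00 0.00 0.00
      vertex 27.03 0.00 21.48
      vertex 0.00 0.00 21.48
    endloop
  endfacet
  facet normal 0.0000 1.0000 0.0000
    outer loop
      vertex 27.03 25.41 21.48
      vertex 27.03 25.41 0.00
      vertex 0.00 25.41 0.00
    endloop
  endfacet
  facet normal 0.0000 1.0000 0.0000
    outer loop
      vertex 0.00 25.41 21.48
      vertex 27.03 25.41 21.48
      vertex 0.00 25.41 0.00
    endloop
  endfacet
  facet normal -1.0000 0.0000 0.0000
    outer loop
      vertex 0.00 25.41 21.48
      vertex 0.00 25.41 0.00
      vertex 0.00 0.00 0.00
    endloop
  endfacet
  facet normal -1.0000 0.0000 0.0000
    outer loop
      vertex 0.00 0.00 21.48
      vertex 0.00 25.41 21.48
      vertex 0.00 0.00 0.00
    endloop
  endfacet
  facet normal 1.0000 0.0000 0.0000
    outer loop
      vertex 27.03 0.00 0.00
      vertex 27.03 25.41 0.00
      vertex 27.03 25.41 21.48
    endloop
  endfacet
  facet normal 1.0000 0.0000 0.0000
    outer loop
      vertex 27.03 0.00 0.00
      vertex 27.03 25.41 21.48
      vertex 27.03 0.00 21.48
    endloop
  endfacet
endsolid part

The G0 Z moves step by Δz≈5.37 mm. Every layer's G1 loop is the same polygon, so the solid is a straight extrusion of it from z=0 to z≈21.5. Closing with flat bottom and top caps and triangulating gives 12 facets — a rectangular box, roughly 27 × 25.4 mm footprint and 21.5 mm tall.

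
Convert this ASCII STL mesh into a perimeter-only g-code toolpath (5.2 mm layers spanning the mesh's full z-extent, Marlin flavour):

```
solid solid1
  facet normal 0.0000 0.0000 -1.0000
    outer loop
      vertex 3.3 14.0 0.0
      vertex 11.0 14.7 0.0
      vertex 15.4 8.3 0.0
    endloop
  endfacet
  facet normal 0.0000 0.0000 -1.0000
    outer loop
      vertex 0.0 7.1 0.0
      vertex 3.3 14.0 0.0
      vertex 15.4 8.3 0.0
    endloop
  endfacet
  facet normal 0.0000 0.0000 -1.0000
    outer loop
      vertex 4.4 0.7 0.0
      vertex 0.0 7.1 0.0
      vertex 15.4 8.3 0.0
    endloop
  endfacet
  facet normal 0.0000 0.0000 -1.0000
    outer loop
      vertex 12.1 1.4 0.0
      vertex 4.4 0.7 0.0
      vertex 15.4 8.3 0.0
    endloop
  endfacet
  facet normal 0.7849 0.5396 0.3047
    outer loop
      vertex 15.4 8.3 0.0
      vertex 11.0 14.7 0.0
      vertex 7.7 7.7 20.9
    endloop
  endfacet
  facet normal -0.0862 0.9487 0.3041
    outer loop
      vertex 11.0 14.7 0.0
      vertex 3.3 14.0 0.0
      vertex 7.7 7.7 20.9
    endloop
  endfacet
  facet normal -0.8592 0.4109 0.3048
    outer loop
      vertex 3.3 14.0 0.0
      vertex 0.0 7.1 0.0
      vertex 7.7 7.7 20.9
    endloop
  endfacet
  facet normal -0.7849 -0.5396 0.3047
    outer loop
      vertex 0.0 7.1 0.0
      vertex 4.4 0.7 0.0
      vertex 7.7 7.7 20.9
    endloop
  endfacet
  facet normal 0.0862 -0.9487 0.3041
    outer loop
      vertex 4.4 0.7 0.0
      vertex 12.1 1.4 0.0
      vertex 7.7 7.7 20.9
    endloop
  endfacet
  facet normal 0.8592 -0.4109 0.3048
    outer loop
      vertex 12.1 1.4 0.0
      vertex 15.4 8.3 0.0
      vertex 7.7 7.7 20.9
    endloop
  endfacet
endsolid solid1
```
; perimeter-only toolpath
G21 ; units = mm
G90 ; absolute positioning
G28 ; home
; layer 1
G0 Z5.2
G0 X13.5 Y8.2
G1 X10.2 Y12.9
G1 X4.4 Y12.4
G1 X1.9 Y7.2
G1 X5.2 Y2.5
G1 X11.0 Y3.0
G1 X13.5 Y8.2
; layer 2
G0 Z10.4
G0 X11.6 Y8.0
G1 X9.3 Y11.2
G1 X5.5 Y10.8
G1 X3.9 Y7.4
G1 X6.1 Y4.2
G1 X9.9 Y4.5
G1 X11.6 Y8.0
; layer 3
G0 Z15.7
G0 X9.6 Y7.9
G1 X8.5 Y9.4
G1 X6.6 Y9.3
G1 X5.8 Y7.6
G1 X6.9 Y6.0
G1 X8.8 Y6.1
G1 X9.6 Y7.9
M2 ; end

The solid is a regular 6-sided pyramid, base circumscribed radius ≈ 7.7 mm, apex at z ≈ 20.9 mm. Slicing at Δz = 5.2 mm — 4 equal slices spanning the solid's height, so layer i sits at z = i·h/4 — gives 3 non-empty perimeters. Each is a 6-segment closed polygon; G0 lifts to the layer z and rapids to the start vertex, then G1 traces the edges. The cross-section shrinks linearly with z (the slice at the apex is degenerate and omitted).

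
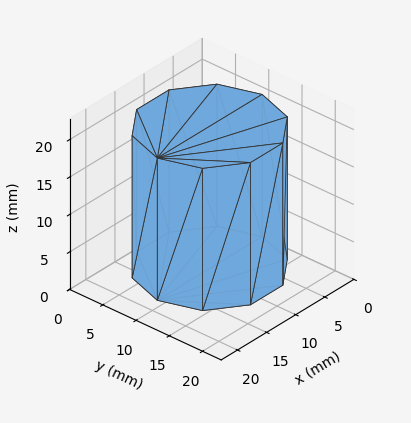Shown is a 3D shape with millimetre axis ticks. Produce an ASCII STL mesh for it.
Reading the render: the shape is a regular 10-sided prism (a cylinder approximated with 10 flat sides), circumscribed radius ≈ 9 mm, height ≈ 19 mm (dimensions read to the nearest mm from the axis ticks). For the STL, each face is triangulated and given an outward normal.

solid part
  facet normal 0.0000 0.0000 -1.0000
    outer loop
      vertex 11.78 17.56 0.00
      vertex 16.28 14.29 0.00
      vertex 18.00 9.00 0.00
    endloop
  endfacet
  facet normal 0.0000 0.0000 -1.0000
    outer loop
      vertex 6.22 17.56 0.00
      vertex 11.78 17.56 0.00
      vertex 18.00 9.00 0.00
    endloop
  endfacet
  facet normal 0.0000 0.0000 -1.0000
    outer loop
      vertex 1.72 14.29 0.00
      vertex 6.22 17.56 0.00
      vertex 18.00 9.00 0.00
    endloop
  endfacet
  facet normal 0.0000 0.0000 -1.0000
    outer loop
      vertex 0.00 9.00 0.00
      vertex 1.72 14.29 0.00
      vertex 18.00 9.00 0.00
    endloop
  endfacet
  facet normal 0.0000 0.0000 -1.0000
    outer loop
      vertex 1.72 3.71 0.00
      vertex 0.00 9.00 0.00
      vertex 18.00 9.00 0.00
    endloop
  endfacet
  facet normal 0.0000 0.0000 -1.0000
    outer loop
      vertex 6.22 0.44 0.00
      vertex 1.72 3.71 0.00
      vertex 18.00 9.00 0.00
    endloop
  endfacet
  facet normal 0.0000 0.0000 -1.0000
    outer loop
      vertex 11.78 0.44 0.00
      vertex 6.22 0.44 0.00
      vertex 18.00 9.00 0.00
    endloop
  endfacet
  facet normal 0.0000 0.0000 -1.0000
    outer loop
      vertex 16.28 3.71 0.00
      vertex 11.78 0.44 0.00
      vertex 18.00 9.00 0.00
    endloop
  endfacet
  facet normal 0.0000 0.0000 1.0000
    outer loop
      vertex 18.00 9.00 19.00
      vertex 16.28 14.29 19.00
      vertex 11.78 17.56 19.00
    endloop
  endfacet
  facet normal 0.0000 0.0000 1.0000
    outer loop
      vertex 18.00 9.00 19.00
      vertex 11.78 17.56 19.00
      vertex 6.22 17.56 19.00
    endloop
  endfacet
  facet normal 0.0000 0.0000 1.0000
    outer loop
      vertex 18.00 9.00 19.00
      vertex 6.22 17.56 19.00
      vertex 1.72 14.29 19.00
    endloop
  endfacet
  facet normal 0.0000 0.0000 1.0000
    outer loop
      vertex 18.00 9.00 19.00
      vertex 1.72 14.29 19.00
      vertex 0.00 9.00 19.00
    endloop
  endfacet
  facet normal 0.0000 0.0000 1.0000
    outer loop
      vertex 18.00 9.00 19.00
      vertex 0.00 9.00 19.00
      vertex 1.72 3.71 19.00
    endloop
  endfacet
  facet normal 0.0000 0.0000 1.0000
    outer loop
      vertex 18.00 9.00 19.00
      vertex 1.72 3.71 19.00
      vertex 6.22 0.44 19.00
    endloop
  endfacet
  facet normal 0.0000 0.0000 1.0000
    outer loop
      vertex 18.00 9.00 19.00
      vertex 6.22 0.44 19.00
      vertex 11.78 0.44 19.00
    endloop
  endfacet
  facet normal 0.0000 0.0000 1.0000
    outer loop
      vertex 18.00 9.00 19.00
      vertex 11.78 0.44 19.00
      vertex 16.28 3.71 19.00
    endloop
  endfacet
  facet normal 0.9510 0.3092 0.0000
    outer loop
      vertex 18.00 9.00 0.00
      vertex 16.28 14.29 0.00
      vertex 16.28 14.29 19.00
    endloop
  endfacet
  facet normal 0.9510 0.3092 0.0000
    outer loop
      vertex 18.00 9.00 0.00
      vertex 16.28 14.29 19.00
      vertex 18.00 9.00 19.00
    endloop
  endfacet
  facet normal 0.5879 0.8090 0.0000
    outer loop
      vertex 16.28 14.29 0.00
      vertex 11.78 17.56 0.00
      vertex 11.78 17.56 19.00
    endloop
  endfacet
  facet normal 0.5879 0.8090 0.0000
    outer loop
      vertex 16.28 14.29 0.00
      vertex 11.78 17.56 19.00
      vertex 16.28 14.29 19.00
    endloop
  endfacet
  facet normal 0.0000 1.0000 0.0000
    outer loop
      vertex 11.78 17.56 0.00
      vertex 6.22 17.56 0.00
      vertex 6.22 17.56 19.00
    endloop
  endfacet
  facet normal 0.0000 1.0000 0.0000
    outer loop
      vertex 11.78 17.56 0.00
      vertex 6.22 17.56 19.00
      vertex 11.78 17.56 19.00
    endloop
  endfacet
  facet normal -0.5879 0.8090 0.0000
    outer loop
      vertex 6.22 17.56 0.00
      vertex 1.72 14.29 0.00
      vertex 1.72 14.29 19.00
    endloop
  endfacet
  facet normal -0.5879 0.8090 0.0000
    outer loop
      vertex 6.22 17.56 0.00
      vertex 1.72 14.29 19.00
      vertex 6.22 17.56 19.00
    endloop
  endfacet
  facet normal -0.9510 0.3092 0.0000
    outer loop
      vertex 1.72 14.29 0.00
      vertex 0.00 9.00 0.00
      vertex 0.00 9.00 19.00
    endloop
  endfacet
  facet normal -0.9510 0.3092 0.0000
    outer loop
      vertex 1.72 14.29 0.00
      vertex 0.00 9.00 19.00
      vertex 1.72 14.29 19.00
    endloop
  endfacet
  facet normal -0.9510 -0.3092 0.0000
    outer loop
      vertex 0.00 9.00 0.00
      vertex 1.72 3.71 0.00
      vertex 1.72 3.71 19.00
    endloop
  endfacet
  facet normal -0.9510 -0.3092 0.0000
    outer loop
      vertex 0.00 9.00 0.00
      vertex 1.72 3.71 19.00
      vertex 0.00 9.00 19.00
    endloop
  endfacet
  facet normal -0.5879 -0.8090 0.0000
    outer loop
      vertex 1.72 3.71 0.00
      vertex 6.22 0.44 0.00
      vertex 6.22 0.44 19.00
    endloop
  endfacet
  facet normal -0.5879 -0.8090 0.0000
    outer loop
      vertex 1.72 3.71 0.00
      vertex 6.22 0.44 19.00
      vertex 1.72 3.71 19.00
    endloop
  endfacet
  facet normal 0.0000 -1.0000 0.0000
    outer loop
      vertex 6.22 0.44 0.00
      vertex 11.78 0.44 0.00
      vertex 11.78 0.44 19.00
    endloop
  endfacet
  facet normal 0.0000 -1.0000 0.0000
    outer loop
      vertex 6.22 0.44 0.00
      vertex 11.78 0.44 19.00
      vertex 6.22 0.44 19.00
    endloop
  endfacet
  facet normal 0.5879 -0.8090 0.0000
    outer loop
      vertex 11.78 0.44 0.00
      vertex 16.28 3.71 0.00
      vertex 16.28 3.71 19.00
    endloop
  endfacet
  facet normal 0.5879 -0.8090 0.0000
    outer loop
      vertex 11.78 0.44 0.00
      vertex 16.28 3.71 19.00
      vertex 11.78 0.44 19.00
    endloop
  endfacet
  facet normal 0.9510 -0.3092 0.0000
    outer loop
      vertex 16.28 3.71 0.00
      vertex 18.00 9.00 0.00
      vertex 18.00 9.00 19.00
    endloop
  endfacet
  facet normal 0.9510 -0.3092 0.0000
    outer loop
      vertex 16.28 3.71 0.00
      vertex 18.00 9.00 19.00
      vertex 16.28 3.71 19.00
    endloop
  endfacet
endsolid part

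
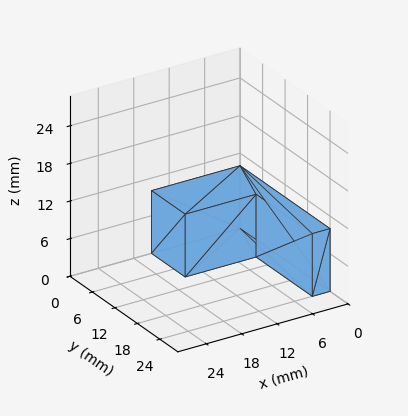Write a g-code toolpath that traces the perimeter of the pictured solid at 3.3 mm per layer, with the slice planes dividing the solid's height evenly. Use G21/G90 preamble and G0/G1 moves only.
Reading the render: the shape is an L-shaped prism: outer 15 × 24 mm, arm thicknesses ≈ 9 mm (horizontal) and 3 mm (vertical), extruded 10 mm in z (dimensions read to the nearest mm from the axis ticks). For the g-code, the solid's height is divided into equal slices at the stated Δz and each level perimeter traced with G1 moves after a G0 lift.

; perimeter-only toolpath
G21 ; units = mm
G90 ; absolute positioning
G28 ; home
; layer 1
G0 Z3.3
G0 X0.0 Y0.0
G1 X15.0 Y0.0
G1 X15.0 Y9.0
G1 X3.0 Y9.0
G1 X3.0 Y24.0
G1 X0.0 Y24.0
G1 X0.0 Y0.0
; layer 2
G0 Z6.7
G0 X0.0 Y0.0
G1 X15.0 Y0.0
G1 X15.0 Y9.0
G1 X3.0 Y9.0
G1 X3.0 Y24.0
G1 X0.0 Y24.0
G1 X0.0 Y0.0
; layer 3
G0 Z10.0
G0 X0.0 Y0.0
G1 X15.0 Y0.0
G1 X15.0 Y9.0
G1 X3.0 Y9.0
G1 X3.0 Y24.0
G1 X0.0 Y24.0
G1 X0.0 Y0.0
M2 ; end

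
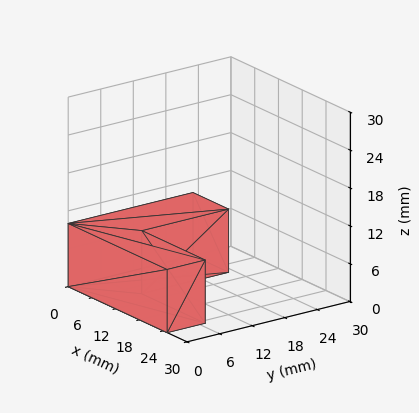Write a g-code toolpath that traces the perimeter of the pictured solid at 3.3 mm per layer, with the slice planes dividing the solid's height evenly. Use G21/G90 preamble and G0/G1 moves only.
Reading the render: the shape is an L-shaped prism: outer 25 × 23 mm, arm thicknesses ≈ 7 mm (horizontal) and 9 mm (vertical), extruded 10 mm in z (dimensions read to the nearest mm from the axis ticks). For the g-code, the solid's height is divided into equal slices at the stated Δz and each level perimeter traced with G1 moves after a G0 lift.

; perimeter-only toolpath
G21 ; units = mm
G90 ; absolute positioning
G28 ; home
; layer 1
G0 Z3.3
G0 X0.0 Y0.0
G1 X25.0 Y0.0
G1 X25.0 Y7.0
G1 X9.0 Y7.0
G1 X9.0 Y23.0
G1 X0.0 Y23.0
G1 X0.0 Y0.0
; layer 2
G0 Z6.7
G0 X0.0 Y0.0
G1 X25.0 Y0.0
G1 X25.0 Y7.0
G1 X9.0 Y7.0
G1 X9.0 Y23.0
G1 X0.0 Y23.0
G1 X0.0 Y0.0
; layer 3
G0 Z10.0
G0 X0.0 Y0.0
G1 X25.0 Y0.0
G1 X25.0 Y7.0
G1 X9.0 Y7.0
G1 X9.0 Y23.0
G1 X0.0 Y23.0
G1 X0.0 Y0.0
M2 ; end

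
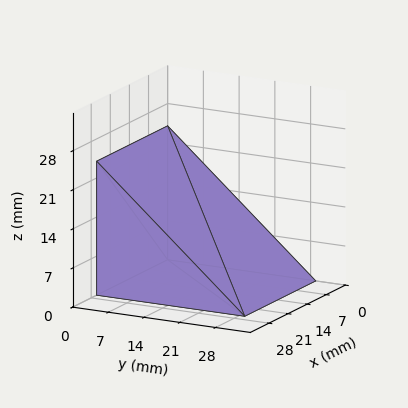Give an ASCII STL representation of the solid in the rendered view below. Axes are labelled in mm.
Reading the render: the shape is a wedge (ramp): 26 × 29 mm base, rising to 24 mm along the y=0 edge and sloping linearly to z=0 at y=29 (dimensions read to the nearest mm from the axis ticks). For the STL, each face is triangulated and given an outward normal.

solid part
  facet normal 0.0000 0.0000 -1.0000
    outer loop
      vertex 26.00 29.00 0.00
      vertex 26.00 0.00 0.00
      vertex 0.00 0.00 0.00
    endloop
  endfacet
  facet normal 0.0000 0.0000 -1.0000
    outer loop
      vertex 0.00 29.00 0.00
      vertex 26.00 29.00 0.00
      vertex 0.00 0.00 0.00
    endloop
  endfacet
  facet normal 0.0000 -1.0000 0.0000
    outer loop
      vertex 0.00 0.00 0.00
      vertex 26.00 0.00 0.00
      vertex 26.00 0.00 24.00
    endloop
  endfacet
  facet normal 0.0000 -1.0000 0.0000
    outer loop
      vertex 0.00 0.00 0.00
      vertex 26.00 0.00 24.00
      vertex 0.00 0.00 24.00
    endloop
  endfacet
  facet normal 0.0000 0.6376 0.7704
    outer loop
      vertex 0.00 0.00 24.00
      vertex 26.00 0.00 24.00
      vertex 26.00 29.00 0.00
    endloop
  endfacet
  facet normal 0.0000 0.6376 0.7704
    outer loop
      vertex 0.00 0.00 24.00
      vertex 26.00 29.00 0.00
      vertex 0.00 29.00 0.00
    endloop
  endfacet
  facet normal -1.0000 0.0000 0.0000
    outer loop
      vertex 0.00 0.00 24.00
      vertex 0.00 29.00 0.00
      vertex 0.00 0.00 0.00
    endloop
  endfacet
  facet normal 1.0000 0.0000 0.0000
    outer loop
      vertex 26.00 0.00 0.00
      vertex 26.00 29.00 0.00
      vertex 26.00 0.00 24.00
    endloop
  endfacet
endsolid part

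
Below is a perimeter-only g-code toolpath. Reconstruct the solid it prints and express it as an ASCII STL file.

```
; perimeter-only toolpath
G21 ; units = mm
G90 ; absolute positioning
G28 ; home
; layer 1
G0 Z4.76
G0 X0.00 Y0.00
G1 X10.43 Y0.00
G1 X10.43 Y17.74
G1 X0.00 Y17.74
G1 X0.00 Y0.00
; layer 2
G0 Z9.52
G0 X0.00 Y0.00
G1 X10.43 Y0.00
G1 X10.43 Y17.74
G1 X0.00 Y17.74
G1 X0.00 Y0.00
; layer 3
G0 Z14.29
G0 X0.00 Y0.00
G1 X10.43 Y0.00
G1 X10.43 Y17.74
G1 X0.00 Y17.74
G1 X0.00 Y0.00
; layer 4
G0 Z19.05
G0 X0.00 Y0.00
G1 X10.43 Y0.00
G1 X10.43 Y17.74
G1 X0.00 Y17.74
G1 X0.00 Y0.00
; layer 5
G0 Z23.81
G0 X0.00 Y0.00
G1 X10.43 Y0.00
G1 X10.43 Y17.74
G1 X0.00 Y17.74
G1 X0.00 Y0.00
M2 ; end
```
solid part
  facet normal 0.0000 0.0000 -1.0000
    outer loop
      vertex 10.43 17.74 0.00
      vertex 10.43 0.00 0.00
      vertex 0.00 0.00 0.00
    endloop
  endfacet
  facet normal 0.0000 0.0000 -1.0000
    outer loop
      vertex 0.00 17.74 0.00
      vertex 10.43 17.74 0.00
      vertex 0.00 0.00 0.00
    endloop
  endfacet
  facet normal 0.0000 0.0000 1.0000
    outer loop
      vertex 0.00 0.00 23.81
      vertex 10.43 0.00 23.81
      vertex 10.43 17.74 23.81
    endloop
  endfacet
  facet normal 0.0000 0.0000 1.0000
    outer loop
      vertex 0.00 0.00 23.81
      vertex 10.43 17.74 23.81
      vertex 0.00 17.74 23.81
    endloop
  endfacet
  facet normal 0.0000 -1.0000 0.0000
    outer loop
      vertex 0.00 0.00 0.00
      vertex 10.43 0.00 0.00
      vertex 10.43 0.00 23.81
    endloop
  endfacet
  facet normal 0.0000 -1.0000 0.0000
    outer loop
      vertex 0.00 0.00 0.00
      vertex 10.43 0.00 23.81
      vertex 0.00 0.00 23.81
    endloop
  endfacet
  facet normal 0.0000 1.0000 0.0000
    outer loop
      vertex 10.43 17.74 23.81
      vertex 10.43 17.74 0.00
      vertex 0.00 17.74 0.00
    endloop
  endfacet
  facet normal 0.0000 1.0000 0.0000
    outer loop
      vertex 0.00 17.74 23.81
      vertex 10.43 17.74 23.81
      vertex 0.00 17.74 0.00
    endloop
  endfacet
  facet normal -1.0000 0.0000 0.0000
    outer loop
      vertex 0.00 17.74 23.81
      vertex 0.00 17.74 0.00
      vertex 0.00 0.00 0.00
    endloop
  endfacet
  facet normal -1.0000 0.0000 0.0000
    outer loop
      vertex 0.00 0.00 23.81
      vertex 0.00 17.74 23.81
      vertex 0.00 0.00 0.00
    endloop
  endfacet
  facet normal 1.0000 0.0000 0.0000
    outer loop
      vertex 10.43 0.00 0.00
      vertex 10.43 17.74 0.00
      vertex 10.43 17.74 23.81
    endloop
  endfacet
  facet normal 1.0000 0.0000 0.0000
    outer loop
      vertex 10.43 0.00 0.00
      vertex 10.43 17.74 23.81
      vertex 10.43 0.00 23.81
    endloop
  endfacet
endsolid part

The G0 Z moves step by Δz≈4.76 mm. Every layer's G1 loop is the same polygon, so the solid is a straight extrusion of it from z=0 to z≈23.8. Closing with flat bottom and top caps and triangulating gives 12 facets — a rectangular box, roughly 10.4 × 17.7 mm footprint and 23.8 mm tall.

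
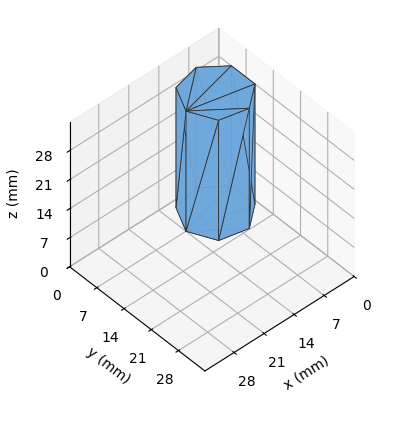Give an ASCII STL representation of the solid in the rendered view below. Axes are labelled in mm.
Reading the render: the shape is a regular 7-sided prism (a cylinder approximated with 7 flat sides), circumscribed radius ≈ 7 mm, height ≈ 29 mm (dimensions read to the nearest mm from the axis ticks). For the STL, each face is triangulated and given an outward normal.

solid part
  facet normal 0.0000 0.0000 -1.0000
    outer loop
      vertex 5.442 13.824 0.000
      vertex 11.364 12.473 0.000
      vertex 14.000 7.000 0.000
    endloop
  endfacet
  facet normal 0.0000 0.0000 -1.0000
    outer loop
      vertex 0.693 10.037 0.000
      vertex 5.442 13.824 0.000
      vertex 14.000 7.000 0.000
    endloop
  endfacet
  facet normal 0.0000 0.0000 -1.0000
    outer loop
      vertex 0.693 3.963 0.000
      vertex 0.693 10.037 0.000
      vertex 14.000 7.000 0.000
    endloop
  endfacet
  facet normal 0.0000 0.0000 -1.0000
    outer loop
      vertex 5.442 0.176 0.000
      vertex 0.693 3.963 0.000
      vertex 14.000 7.000 0.000
    endloop
  endfacet
  facet normal 0.0000 0.0000 -1.0000
    outer loop
      vertex 11.364 1.527 0.000
      vertex 5.442 0.176 0.000
      vertex 14.000 7.000 0.000
    endloop
  endfacet
  facet normal 0.0000 0.0000 1.0000
    outer loop
      vertex 14.000 7.000 29.000
      vertex 11.364 12.473 29.000
      vertex 5.442 13.824 29.000
    endloop
  endfacet
  facet normal 0.0000 0.0000 1.0000
    outer loop
      vertex 14.000 7.000 29.000
      vertex 5.442 13.824 29.000
      vertex 0.693 10.037 29.000
    endloop
  endfacet
  facet normal 0.0000 0.0000 1.0000
    outer loop
      vertex 14.000 7.000 29.000
      vertex 0.693 10.037 29.000
      vertex 0.693 3.963 29.000
    endloop
  endfacet
  facet normal 0.0000 0.0000 1.0000
    outer loop
      vertex 14.000 7.000 29.000
      vertex 0.693 3.963 29.000
      vertex 5.442 0.176 29.000
    endloop
  endfacet
  facet normal 0.0000 0.0000 1.0000
    outer loop
      vertex 14.000 7.000 29.000
      vertex 5.442 0.176 29.000
      vertex 11.364 1.527 29.000
    endloop
  endfacet
  facet normal 0.9009 0.4339 0.0000
    outer loop
      vertex 14.000 7.000 0.000
      vertex 11.364 12.473 0.000
      vertex 11.364 12.473 29.000
    endloop
  endfacet
  facet normal 0.9009 0.4339 0.0000
    outer loop
      vertex 14.000 7.000 0.000
      vertex 11.364 12.473 29.000
      vertex 14.000 7.000 29.000
    endloop
  endfacet
  facet normal 0.2224 0.9750 0.0000
    outer loop
      vertex 11.364 12.473 0.000
      vertex 5.442 13.824 0.000
      vertex 5.442 13.824 29.000
    endloop
  endfacet
  facet normal 0.2224 0.9750 0.0000
    outer loop
      vertex 11.364 12.473 0.000
      vertex 5.442 13.824 29.000
      vertex 11.364 12.473 29.000
    endloop
  endfacet
  facet normal -0.6235 0.7818 0.0000
    outer loop
      vertex 5.442 13.824 0.000
      vertex 0.693 10.037 0.000
      vertex 0.693 10.037 29.000
    endloop
  endfacet
  facet normal -0.6235 0.7818 0.0000
    outer loop
      vertex 5.442 13.824 0.000
      vertex 0.693 10.037 29.000
      vertex 5.442 13.824 29.000
    endloop
  endfacet
  facet normal -1.0000 0.0000 0.0000
    outer loop
      vertex 0.693 10.037 0.000
      vertex 0.693 3.963 0.000
      vertex 0.693 3.963 29.000
    endloop
  endfacet
  facet normal -1.0000 0.0000 0.0000
    outer loop
      vertex 0.693 10.037 0.000
      vertex 0.693 3.963 29.000
      vertex 0.693 10.037 29.000
    endloop
  endfacet
  facet normal -0.6235 -0.7818 0.0000
    outer loop
      vertex 0.693 3.963 0.000
      vertex 5.442 0.176 0.000
      vertex 5.442 0.176 29.000
    endloop
  endfacet
  facet normal -0.6235 -0.7818 0.0000
    outer loop
      vertex 0.693 3.963 0.000
      vertex 5.442 0.176 29.000
      vertex 0.693 3.963 29.000
    endloop
  endfacet
  facet normal 0.2224 -0.9750 0.0000
    outer loop
      vertex 5.442 0.176 0.000
      vertex 11.364 1.527 0.000
      vertex 11.364 1.527 29.000
    endloop
  endfacet
  facet normal 0.2224 -0.9750 0.0000
    outer loop
      vertex 5.442 0.176 0.000
      vertex 11.364 1.527 29.000
      vertex 5.442 0.176 29.000
    endloop
  endfacet
  facet normal 0.9009 -0.4339 0.0000
    outer loop
      vertex 11.364 1.527 0.000
      vertex 14.000 7.000 0.000
      vertex 14.000 7.000 29.000
    endloop
  endfacet
  facet normal 0.9009 -0.4339 0.0000
    outer loop
      vertex 11.364 1.527 0.000
      vertex 14.000 7.000 29.000
      vertex 11.364 1.527 29.000
    endloop
  endfacet
endsolid part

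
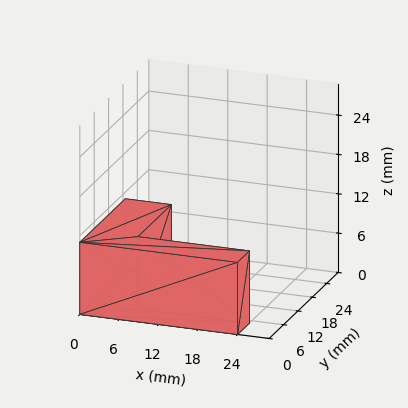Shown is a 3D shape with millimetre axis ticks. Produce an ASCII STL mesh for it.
Reading the render: the shape is an L-shaped prism: outer 24 × 19 mm, arm thicknesses ≈ 5 mm (horizontal) and 7 mm (vertical), extruded 11 mm in z (dimensions read to the nearest mm from the axis ticks). For the STL, each face is triangulated and given an outward normal.

solid part
  facet normal 0.0000 0.0000 -1.0000
    outer loop
      vertex 24.0 5.0 0.0
      vertex 24.0 0.0 0.0
      vertex 0.0 0.0 0.0
    endloop
  endfacet
  facet normal 0.0000 0.0000 -1.0000
    outer loop
      vertex 7.0 5.0 0.0
      vertex 24.0 5.0 0.0
      vertex 0.0 0.0 0.0
    endloop
  endfacet
  facet normal 0.0000 0.0000 -1.0000
    outer loop
      vertex 7.0 19.0 0.0
      vertex 7.0 5.0 0.0
      vertex 0.0 0.0 0.0
    endloop
  endfacet
  facet normal 0.0000 0.0000 -1.0000
    outer loop
      vertex 0.0 19.0 0.0
      vertex 7.0 19.0 0.0
      vertex 0.0 0.0 0.0
    endloop
  endfacet
  facet normal 0.0000 0.0000 1.0000
    outer loop
      vertex 0.0 0.0 11.0
      vertex 24.0 0.0 11.0
      vertex 24.0 5.0 11.0
    endloop
  endfacet
  facet normal 0.0000 0.0000 1.0000
    outer loop
      vertex 0.0 0.0 11.0
      vertex 24.0 5.0 11.0
      vertex 7.0 5.0 11.0
    endloop
  endfacet
  facet normal 0.0000 0.0000 1.0000
    outer loop
      vertex 0.0 0.0 11.0
      vertex 7.0 5.0 11.0
      vertex 7.0 19.0 11.0
    endloop
  endfacet
  facet normal 0.0000 0.0000 1.0000
    outer loop
      vertex 0.0 0.0 11.0
      vertex 7.0 19.0 11.0
      vertex 0.0 19.0 11.0
    endloop
  endfacet
  facet normal 0.0000 -1.0000 0.0000
    outer loop
      vertex 0.0 0.0 0.0
      vertex 24.0 0.0 0.0
      vertex 24.0 0.0 11.0
    endloop
  endfacet
  facet normal 0.0000 -1.0000 0.0000
    outer loop
      vertex 0.0 0.0 0.0
      vertex 24.0 0.0 11.0
      vertex 0.0 0.0 11.0
    endloop
  endfacet
  facet normal 1.0000 0.0000 0.0000
    outer loop
      vertex 24.0 0.0 0.0
      vertex 24.0 5.0 0.0
      vertex 24.0 5.0 11.0
    endloop
  endfacet
  facet normal 1.0000 0.0000 0.0000
    outer loop
      vertex 24.0 0.0 0.0
      vertex 24.0 5.0 11.0
      vertex 24.0 0.0 11.0
    endloop
  endfacet
  facet normal 0.0000 1.0000 0.0000
    outer loop
      vertex 24.0 5.0 0.0
      vertex 7.0 5.0 0.0
      vertex 7.0 5.0 11.0
    endloop
  endfacet
  facet normal 0.0000 1.0000 0.0000
    outer loop
      vertex 24.0 5.0 0.0
      vertex 7.0 5.0 11.0
      vertex 24.0 5.0 11.0
    endloop
  endfacet
  facet normal 1.0000 0.0000 0.0000
    outer loop
      vertex 7.0 5.0 0.0
      vertex 7.0 19.0 0.0
      vertex 7.0 19.0 11.0
    endloop
  endfacet
  facet normal 1.0000 0.0000 0.0000
    outer loop
      vertex 7.0 5.0 0.0
      vertex 7.0 19.0 11.0
      vertex 7.0 5.0 11.0
    endloop
  endfacet
  facet normal 0.0000 1.0000 0.0000
    outer loop
      vertex 7.0 19.0 0.0
      vertex 0.0 19.0 0.0
      vertex 0.0 19.0 11.0
    endloop
  endfacet
  facet normal 0.0000 1.0000 0.0000
    outer loop
      vertex 7.0 19.0 0.0
      vertex 0.0 19.0 11.0
      vertex 7.0 19.0 11.0
    endloop
  endfacet
  facet normal -1.0000 0.0000 0.0000
    outer loop
      vertex 0.0 19.0 0.0
      vertex 0.0 0.0 0.0
      vertex 0.0 0.0 11.0
    endloop
  endfacet
  facet normal -1.0000 0.0000 0.0000
    outer loop
      vertex 0.0 19.0 0.0
      vertex 0.0 0.0 11.0
      vertex 0.0 19.0 11.0
    endloop
  endfacet
endsolid part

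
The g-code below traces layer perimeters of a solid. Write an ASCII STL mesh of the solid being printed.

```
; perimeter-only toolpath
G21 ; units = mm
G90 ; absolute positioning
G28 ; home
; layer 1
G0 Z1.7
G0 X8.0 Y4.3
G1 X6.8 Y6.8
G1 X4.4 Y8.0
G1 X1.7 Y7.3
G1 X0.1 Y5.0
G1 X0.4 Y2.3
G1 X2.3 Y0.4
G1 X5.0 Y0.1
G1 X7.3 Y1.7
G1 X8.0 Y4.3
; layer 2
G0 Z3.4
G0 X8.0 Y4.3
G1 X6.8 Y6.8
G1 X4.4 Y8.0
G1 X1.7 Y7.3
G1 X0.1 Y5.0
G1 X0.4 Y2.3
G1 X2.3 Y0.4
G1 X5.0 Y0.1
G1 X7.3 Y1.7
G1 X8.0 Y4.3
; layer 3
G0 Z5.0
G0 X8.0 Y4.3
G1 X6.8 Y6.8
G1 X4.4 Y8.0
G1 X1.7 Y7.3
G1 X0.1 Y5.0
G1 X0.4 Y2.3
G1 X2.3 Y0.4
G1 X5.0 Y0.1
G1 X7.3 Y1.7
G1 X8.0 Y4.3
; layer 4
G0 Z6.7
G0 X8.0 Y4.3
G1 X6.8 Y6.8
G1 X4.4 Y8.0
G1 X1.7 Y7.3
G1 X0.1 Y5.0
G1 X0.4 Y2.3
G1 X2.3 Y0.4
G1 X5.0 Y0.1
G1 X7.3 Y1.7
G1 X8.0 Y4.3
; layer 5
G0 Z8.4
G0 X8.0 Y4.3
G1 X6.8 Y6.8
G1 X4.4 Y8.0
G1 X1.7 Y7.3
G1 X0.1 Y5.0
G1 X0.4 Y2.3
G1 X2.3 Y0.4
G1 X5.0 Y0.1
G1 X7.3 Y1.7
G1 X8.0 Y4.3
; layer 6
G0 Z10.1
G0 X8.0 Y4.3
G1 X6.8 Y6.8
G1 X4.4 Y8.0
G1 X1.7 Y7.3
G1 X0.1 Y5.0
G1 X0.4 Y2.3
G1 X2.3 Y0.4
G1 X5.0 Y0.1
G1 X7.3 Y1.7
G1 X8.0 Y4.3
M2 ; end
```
solid part
  facet normal 0.0000 0.0000 -1.0000
    outer loop
      vertex 4.4 8.0 0.0
      vertex 6.8 6.8 0.0
      vertex 8.0 4.3 0.0
    endloop
  endfacet
  facet normal 0.0000 0.0000 -1.0000
    outer loop
      vertex 1.7 7.3 0.0
      vertex 4.4 8.0 0.0
      vertex 8.0 4.3 0.0
    endloop
  endfacet
  facet normal 0.0000 0.0000 -1.0000
    outer loop
      vertex 0.1 5.0 0.0
      vertex 1.7 7.3 0.0
      vertex 8.0 4.3 0.0
    endloop
  endfacet
  facet normal 0.0000 0.0000 -1.0000
    outer loop
      vertex 0.4 2.3 0.0
      vertex 0.1 5.0 0.0
      vertex 8.0 4.3 0.0
    endloop
  endfacet
  facet normal 0.0000 0.0000 -1.0000
    outer loop
      vertex 2.3 0.4 0.0
      vertex 0.4 2.3 0.0
      vertex 8.0 4.3 0.0
    endloop
  endfacet
  facet normal 0.0000 0.0000 -1.0000
    outer loop
      vertex 5.0 0.1 0.0
      vertex 2.3 0.4 0.0
      vertex 8.0 4.3 0.0
    endloop
  endfacet
  facet normal 0.0000 0.0000 -1.0000
    outer loop
      vertex 7.3 1.7 0.0
      vertex 5.0 0.1 0.0
      vertex 8.0 4.3 0.0
    endloop
  endfacet
  facet normal 0.0000 0.0000 1.0000
    outer loop
      vertex 8.0 4.3 10.1
      vertex 6.8 6.8 10.1
      vertex 4.4 8.0 10.1
    endloop
  endfacet
  facet normal 0.0000 0.0000 1.0000
    outer loop
      vertex 8.0 4.3 10.1
      vertex 4.4 8.0 10.1
      vertex 1.7 7.3 10.1
    endloop
  endfacet
  facet normal 0.0000 0.0000 1.0000
    outer loop
      vertex 8.0 4.3 10.1
      vertex 1.7 7.3 10.1
      vertex 0.1 5.0 10.1
    endloop
  endfacet
  facet normal 0.0000 0.0000 1.0000
    outer loop
      vertex 8.0 4.3 10.1
      vertex 0.1 5.0 10.1
      vertex 0.4 2.3 10.1
    endloop
  endfacet
  facet normal 0.0000 0.0000 1.0000
    outer loop
      vertex 8.0 4.3 10.1
      vertex 0.4 2.3 10.1
      vertex 2.3 0.4 10.1
    endloop
  endfacet
  facet normal 0.0000 0.0000 1.0000
    outer loop
      vertex 8.0 4.3 10.1
      vertex 2.3 0.4 10.1
      vertex 5.0 0.1 10.1
    endloop
  endfacet
  facet normal 0.0000 0.0000 1.0000
    outer loop
      vertex 8.0 4.3 10.1
      vertex 5.0 0.1 10.1
      vertex 7.3 1.7 10.1
    endloop
  endfacet
  facet normal 0.9015 0.4327 0.0000
    outer loop
      vertex 8.0 4.3 0.0
      vertex 6.8 6.8 0.0
      vertex 6.8 6.8 10.1
    endloop
  endfacet
  facet normal 0.9015 0.4327 0.0000
    outer loop
      vertex 8.0 4.3 0.0
      vertex 6.8 6.8 10.1
      vertex 8.0 4.3 10.1
    endloop
  endfacet
  facet normal 0.4472 0.8944 0.0000
    outer loop
      vertex 6.8 6.8 0.0
      vertex 4.4 8.0 0.0
      vertex 4.4 8.0 10.1
    endloop
  endfacet
  facet normal 0.4472 0.8944 0.0000
    outer loop
      vertex 6.8 6.8 0.0
      vertex 4.4 8.0 10.1
      vertex 6.8 6.8 10.1
    endloop
  endfacet
  facet normal -0.2510 0.9680 0.0000
    outer loop
      vertex 4.4 8.0 0.0
      vertex 1.7 7.3 0.0
      vertex 1.7 7.3 10.1
    endloop
  endfacet
  facet normal -0.2510 0.9680 0.0000
    outer loop
      vertex 4.4 8.0 0.0
      vertex 1.7 7.3 10.1
      vertex 4.4 8.0 10.1
    endloop
  endfacet
  facet normal -0.8209 0.5711 0.0000
    outer loop
      vertex 1.7 7.3 0.0
      vertex 0.1 5.0 0.0
      vertex 0.1 5.0 10.1
    endloop
  endfacet
  facet normal -0.8209 0.5711 0.0000
    outer loop
      vertex 1.7 7.3 0.0
      vertex 0.1 5.0 10.1
      vertex 1.7 7.3 10.1
    endloop
  endfacet
  facet normal -0.9939 -0.1104 0.0000
    outer loop
      vertex 0.1 5.0 0.0
      vertex 0.4 2.3 0.0
      vertex 0.4 2.3 10.1
    endloop
  endfacet
  facet normal -0.9939 -0.1104 0.0000
    outer loop
      vertex 0.1 5.0 0.0
      vertex 0.4 2.3 10.1
      vertex 0.1 5.0 10.1
    endloop
  endfacet
  facet normal -0.7071 -0.7071 0.0000
    outer loop
      vertex 0.4 2.3 0.0
      vertex 2.3 0.4 0.0
      vertex 2.3 0.4 10.1
    endloop
  endfacet
  facet normal -0.7071 -0.7071 0.0000
    outer loop
      vertex 0.4 2.3 0.0
      vertex 2.3 0.4 10.1
      vertex 0.4 2.3 10.1
    endloop
  endfacet
  facet normal -0.1104 -0.9939 0.0000
    outer loop
      vertex 2.3 0.4 0.0
      vertex 5.0 0.1 0.0
      vertex 5.0 0.1 10.1
    endloop
  endfacet
  facet normal -0.1104 -0.9939 0.0000
    outer loop
      vertex 2.3 0.4 0.0
      vertex 5.0 0.1 10.1
      vertex 2.3 0.4 10.1
    endloop
  endfacet
  facet normal 0.5711 -0.8209 0.0000
    outer loop
      vertex 5.0 0.1 0.0
      vertex 7.3 1.7 0.0
      vertex 7.3 1.7 10.1
    endloop
  endfacet
  facet normal 0.5711 -0.8209 0.0000
    outer loop
      vertex 5.0 0.1 0.0
      vertex 7.3 1.7 10.1
      vertex 5.0 0.1 10.1
    endloop
  endfacet
  facet normal 0.9656 -0.2600 0.0000
    outer loop
      vertex 7.3 1.7 0.0
      vertex 8.0 4.3 0.0
      vertex 8.0 4.3 10.1
    endloop
  endfacet
  facet normal 0.9656 -0.2600 0.0000
    outer loop
      vertex 7.3 1.7 0.0
      vertex 8.0 4.3 10.1
      vertex 7.3 1.7 10.1
    endloop
  endfacet
endsolid part

The G0 Z moves step by Δz≈1.7 mm. Every layer's G1 loop is the same polygon, so the solid is a straight extrusion of it from z=0 to z≈10.1. Closing with flat bottom and top caps and triangulating gives 32 facets — a regular 9-sided prism (a cylinder approximated with 9 flat sides), circumscribed radius ≈ 4 mm, height ≈ 10.1 mm.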